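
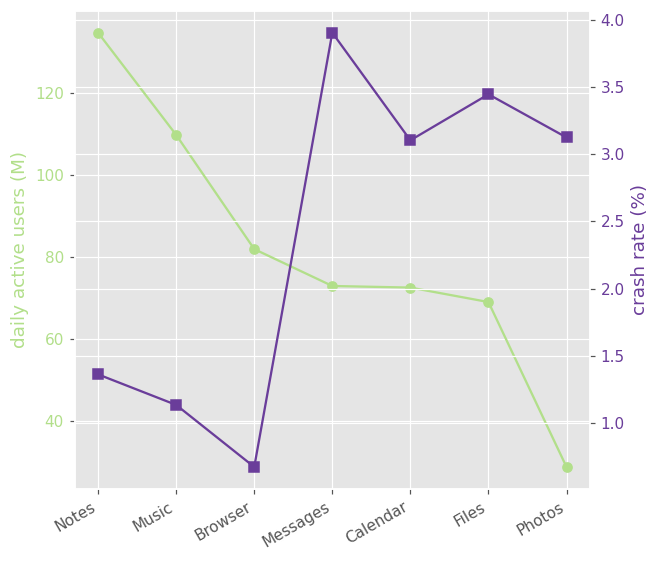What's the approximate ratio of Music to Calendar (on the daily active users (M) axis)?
≈ 1.57×

Music ≈ 110, Calendar ≈ 70; 110/70 ≈ 1.57.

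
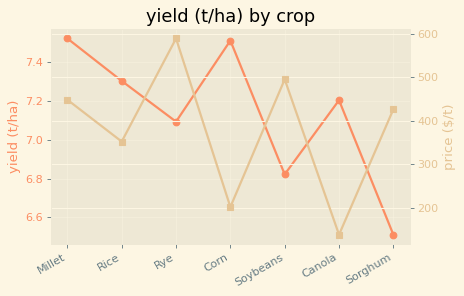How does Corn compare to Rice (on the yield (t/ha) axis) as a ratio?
Corn ≈ 7.5, Rice ≈ 7.3; 7.5/7.3 ≈ 1.03.

≈ 1.03×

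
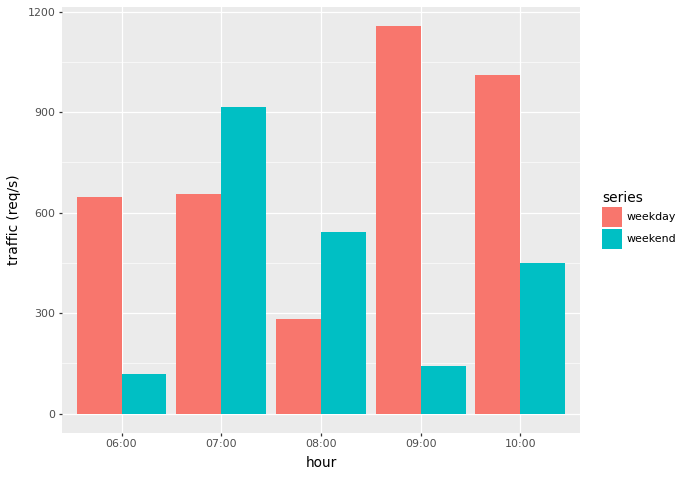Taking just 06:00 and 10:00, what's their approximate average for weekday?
(600 + 1000) / 2 ≈ 800.

≈ 800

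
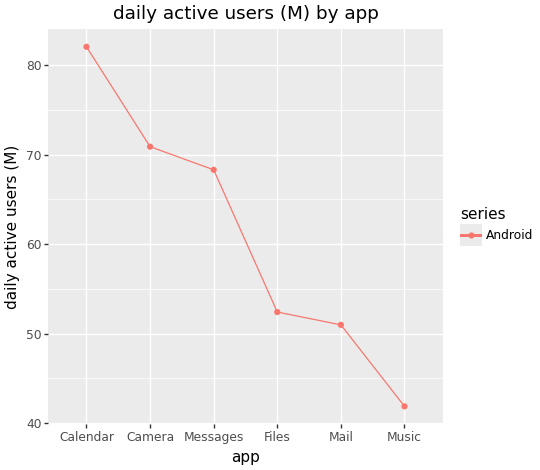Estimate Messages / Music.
≈ 1.75×

Messages ≈ 70, Music ≈ 40; 70/40 ≈ 1.75.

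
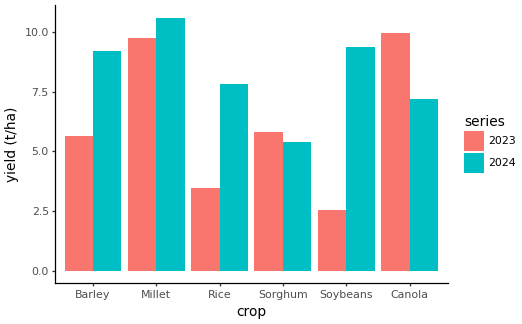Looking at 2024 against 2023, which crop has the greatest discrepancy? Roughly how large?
Soybeans, ≈ 6 t/ha

Soybeans: 2024 ≈ 9, 2023 ≈ 3 → gap ≈ 6. Next-largest (Rice) is only ≈ 5.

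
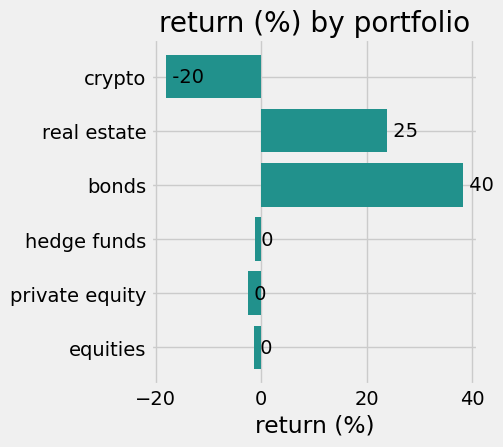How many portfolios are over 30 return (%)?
1

Above 30: bonds.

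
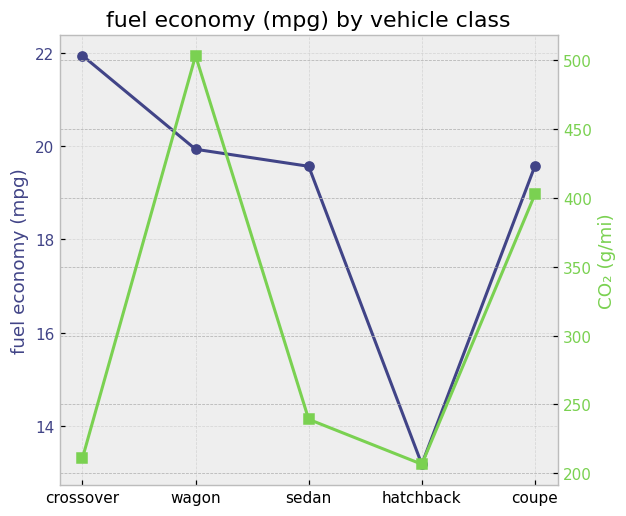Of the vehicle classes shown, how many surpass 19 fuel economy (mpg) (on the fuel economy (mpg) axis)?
Above 19: crossover, wagon, sedan, coupe.

4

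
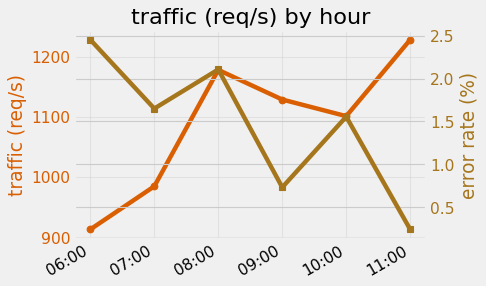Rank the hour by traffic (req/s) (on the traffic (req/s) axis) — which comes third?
09:00

Top 4 (on the traffic (req/s) axis): 11:00 ≈ 1250, 08:00 ≈ 1200, 09:00 ≈ 1150, 10:00 ≈ 1100.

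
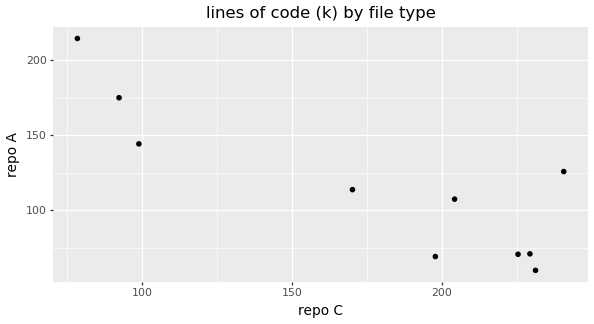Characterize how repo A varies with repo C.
negative, strong

Points are negatively correlated; strong (|r| ≈ 0.9).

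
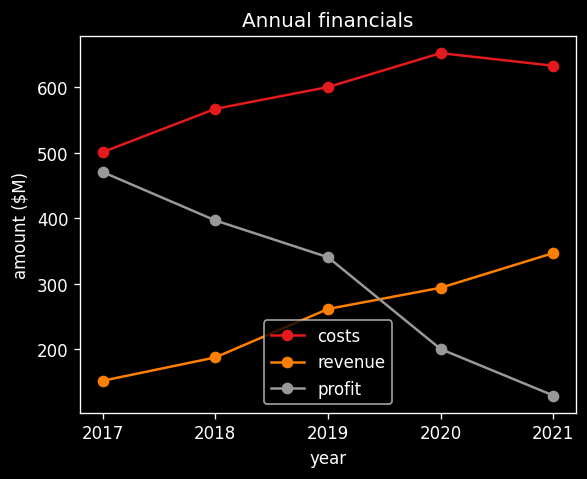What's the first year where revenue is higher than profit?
2019: revenue ≈ 250 vs profit ≈ 350 (not yet); 2020: revenue ≈ 300 vs profit ≈ 200 (first crossover).

2020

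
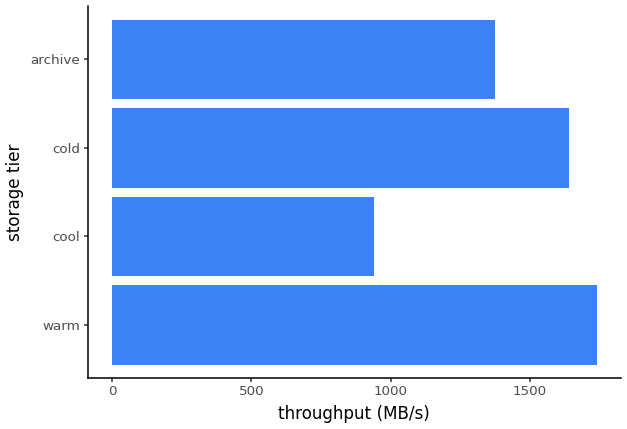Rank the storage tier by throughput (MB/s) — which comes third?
Top 4: warm ≈ 1800, cold ≈ 1600, archive ≈ 1400, cool ≈ 1000.

archive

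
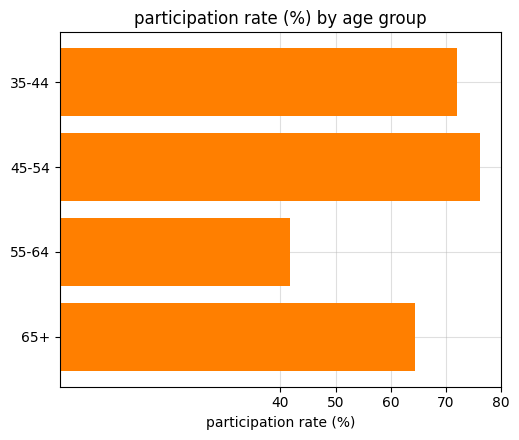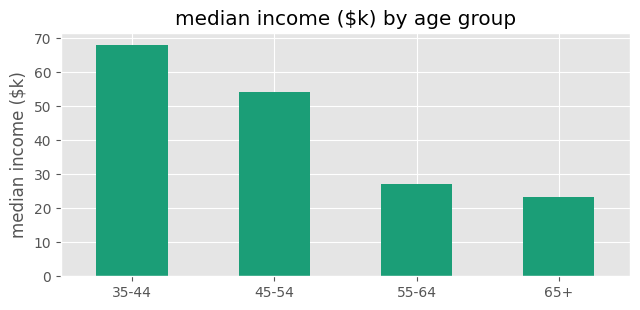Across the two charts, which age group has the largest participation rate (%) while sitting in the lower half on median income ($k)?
65+

Chart 2 median median income ($k) ≈ 40; below-median age groups: 55-64, 65+. Among those, 65+ has the highest participation rate (%) (≈ 60).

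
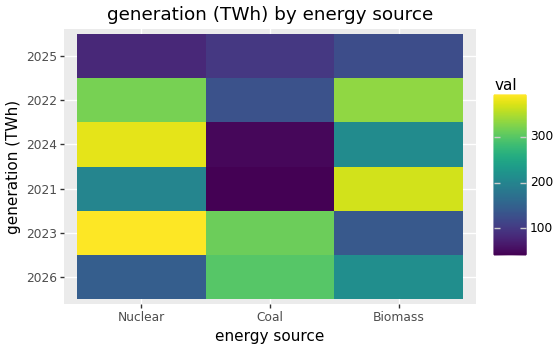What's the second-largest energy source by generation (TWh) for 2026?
Top 3 for 2026: Coal ≈ 300, Biomass ≈ 200, Nuclear ≈ 150.

Biomass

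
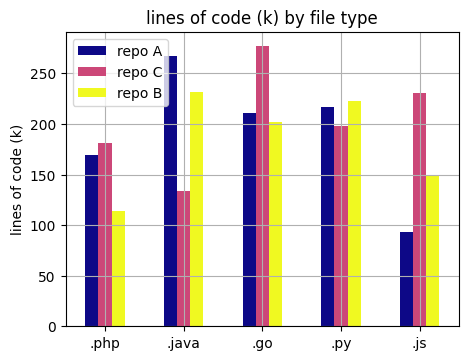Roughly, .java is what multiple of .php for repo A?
≈ 1.57×

.java ≈ 275, .php ≈ 175; 275/175 ≈ 1.57.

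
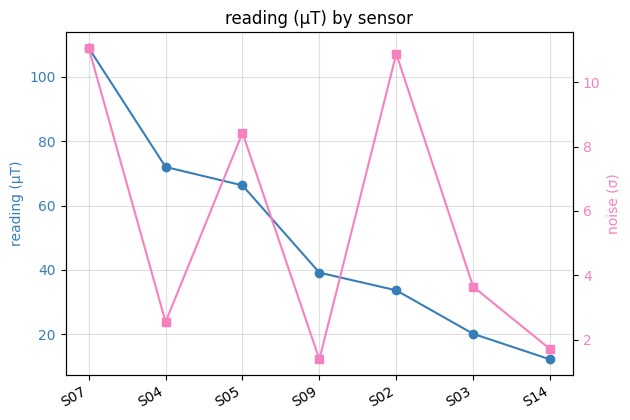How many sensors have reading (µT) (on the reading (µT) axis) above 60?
3

Above 60: S07, S04, S05.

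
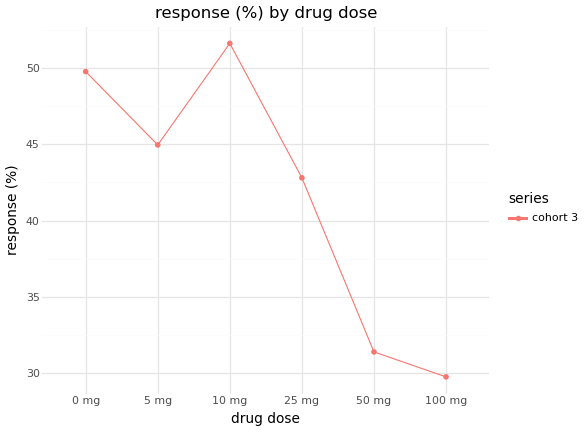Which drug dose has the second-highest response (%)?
0 mg

Top 3: 10 mg ≈ 52, 0 mg ≈ 50, 5 mg ≈ 44.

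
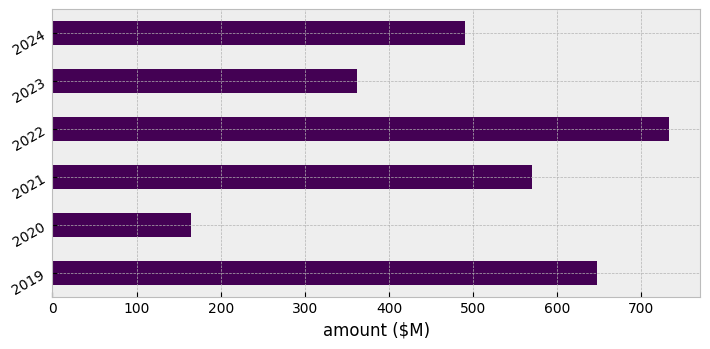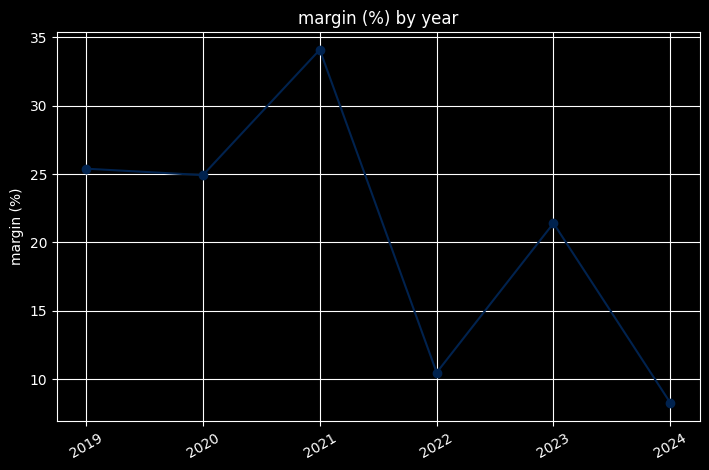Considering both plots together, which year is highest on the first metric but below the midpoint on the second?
Chart 2 median margin (%) ≈ 25; below-median years: 2022, 2023, 2024. Among those, 2022 has the highest amount ($M) (≈ 700).

2022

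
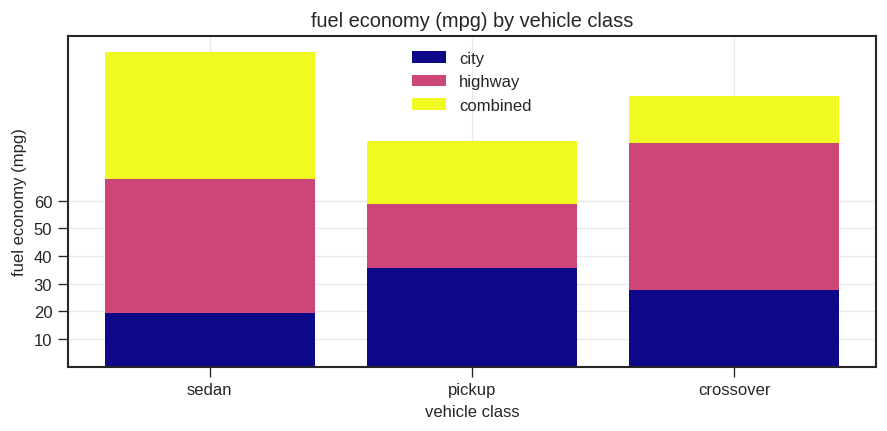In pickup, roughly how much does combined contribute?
combined top ≈ 80, bottom ≈ 60; segment ≈ 20.

≈ 20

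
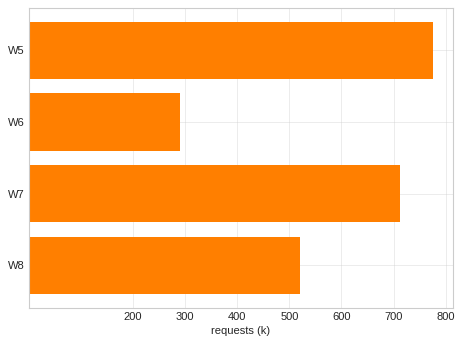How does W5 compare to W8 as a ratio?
≈ 1.6×

W5 ≈ 800, W8 ≈ 500; 800/500 ≈ 1.6.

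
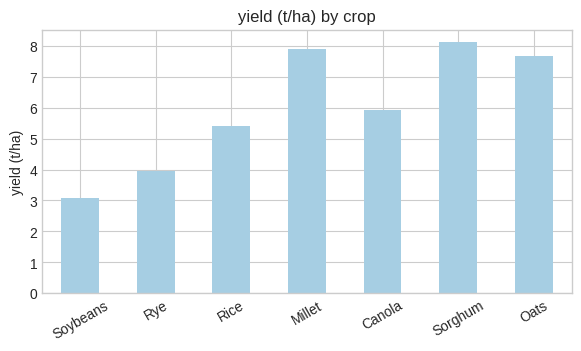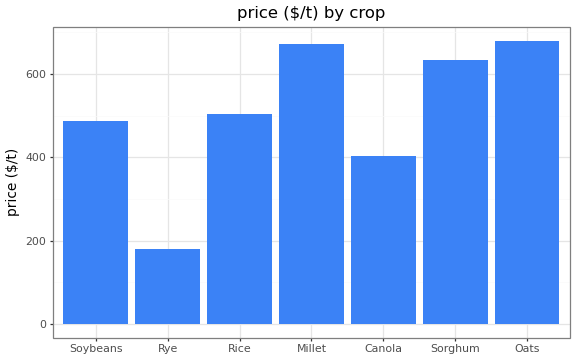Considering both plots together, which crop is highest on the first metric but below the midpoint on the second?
Canola

Chart 2 median price ($/t) ≈ 500; below-median crops: Soybeans, Rye, Canola. Among those, Canola has the highest yield (t/ha) (≈ 6).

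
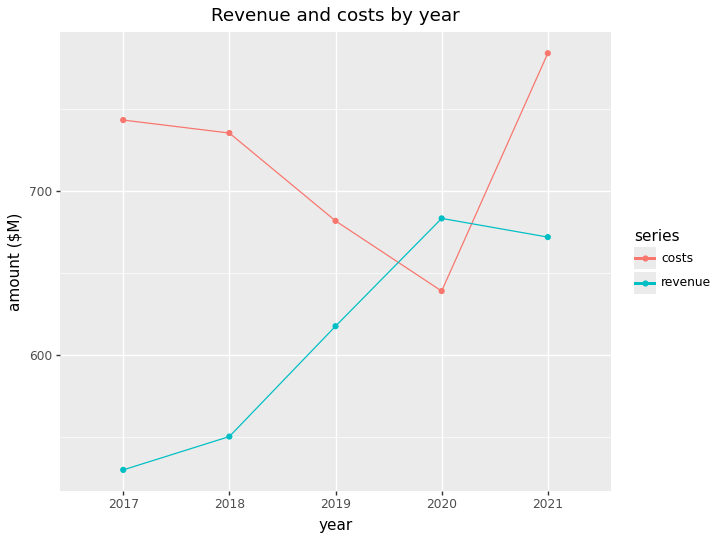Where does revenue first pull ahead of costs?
2019: revenue ≈ 625 vs costs ≈ 675 (not yet); 2020: revenue ≈ 675 vs costs ≈ 650 (first crossover).

2020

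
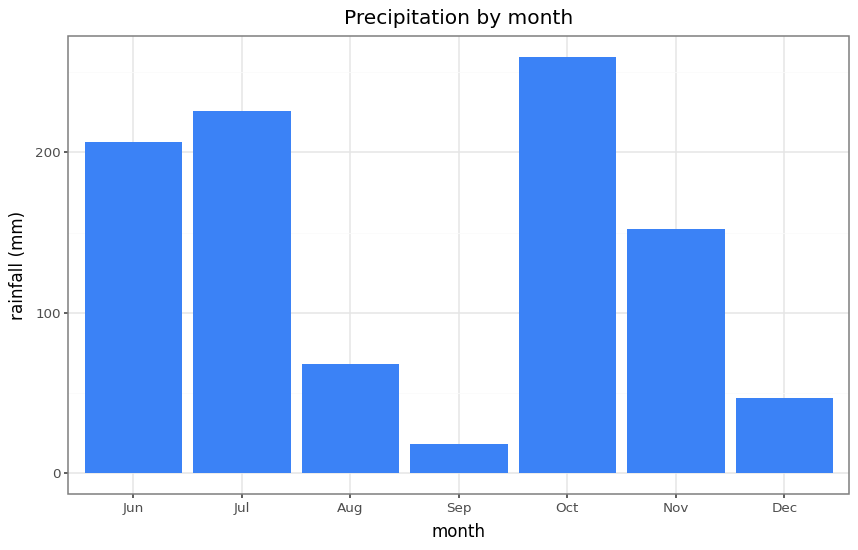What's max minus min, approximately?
≈ 225

Max Oct ≈ 250, min Sep ≈ 25; range ≈ 225.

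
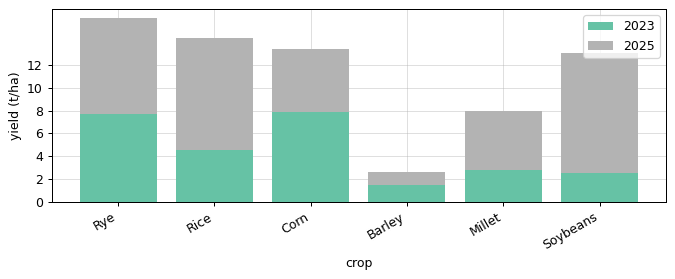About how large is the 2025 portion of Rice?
2025 top ≈ 14, bottom ≈ 4; segment ≈ 10.

≈ 10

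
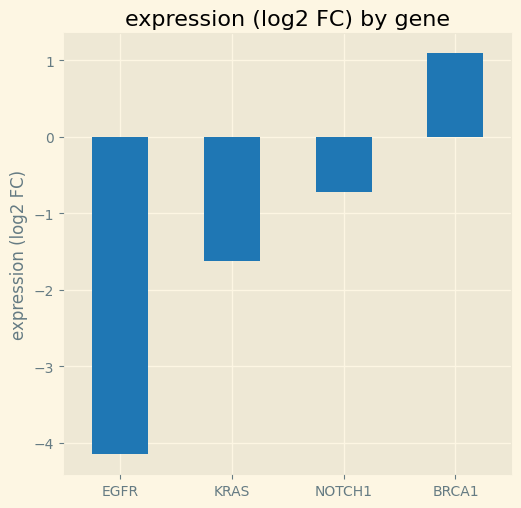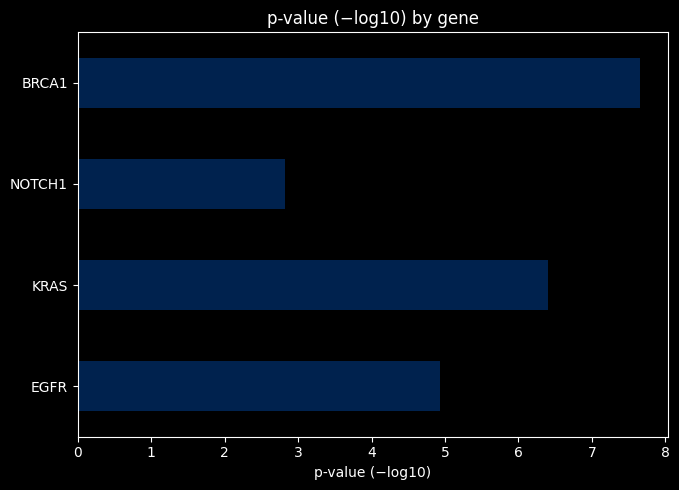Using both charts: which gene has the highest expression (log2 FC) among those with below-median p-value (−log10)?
NOTCH1

Chart 2 median p-value (−log10) ≈ 6; below-median genes: EGFR, NOTCH1. Among those, NOTCH1 has the highest expression (log2 FC) (≈ -0.7).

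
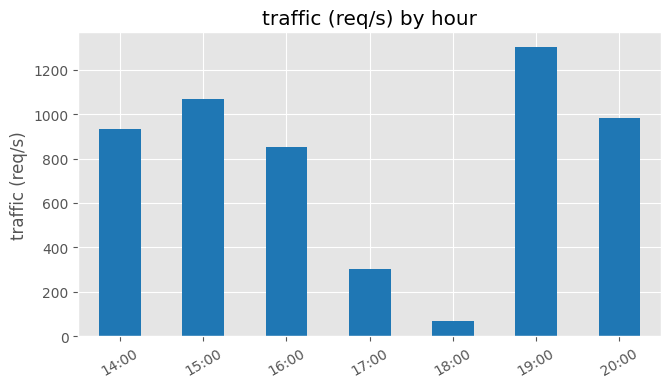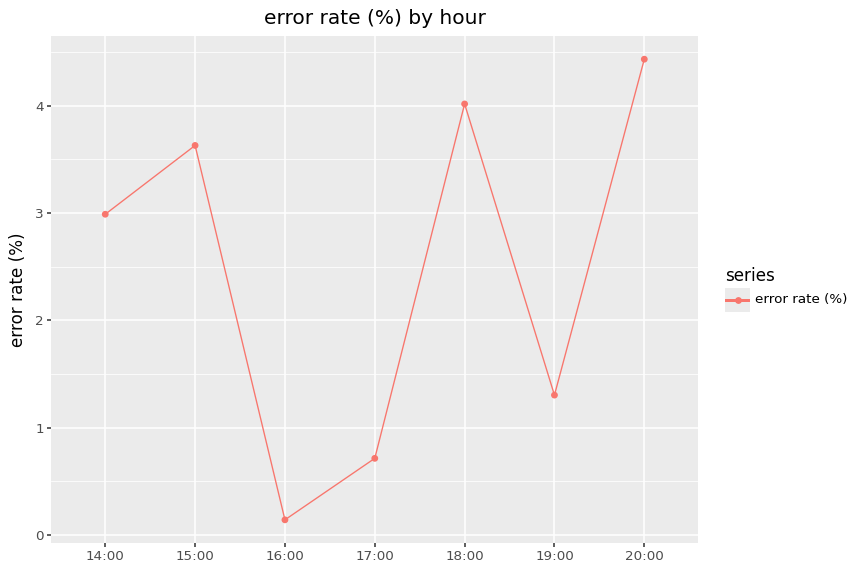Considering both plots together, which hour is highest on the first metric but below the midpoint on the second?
Chart 2 median error rate (%) ≈ 3; below-median hours: 16:00, 17:00, 19:00. Among those, 19:00 has the highest traffic (req/s) (≈ 1400).

19:00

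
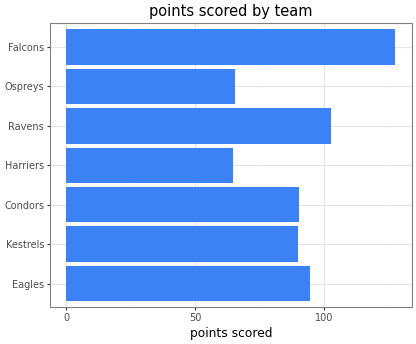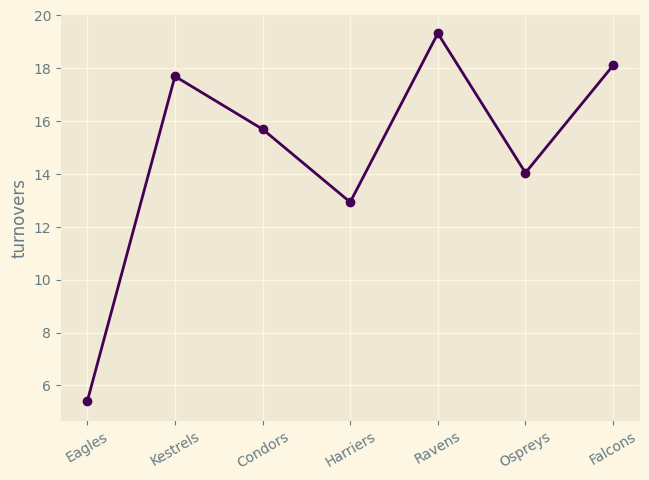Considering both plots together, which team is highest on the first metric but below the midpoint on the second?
Chart 2 median turnovers ≈ 16; below-median teams: Eagles, Harriers, Ospreys. Among those, Eagles has the highest points scored (≈ 100).

Eagles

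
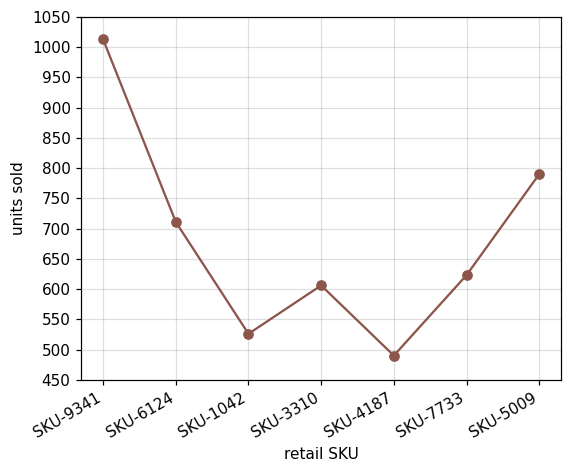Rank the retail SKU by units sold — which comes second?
Top 3: SKU-9341 ≈ 1000, SKU-5009 ≈ 800, SKU-6124 ≈ 700.

SKU-5009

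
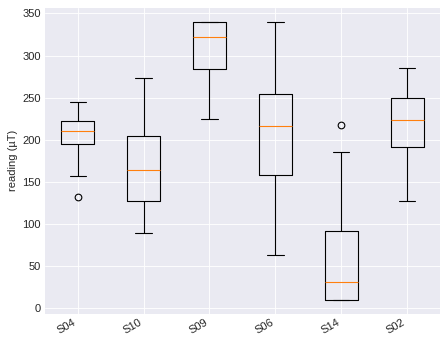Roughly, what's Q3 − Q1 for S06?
Q3 ≈ 250, Q1 ≈ 150; IQR ≈ 100.

≈ 100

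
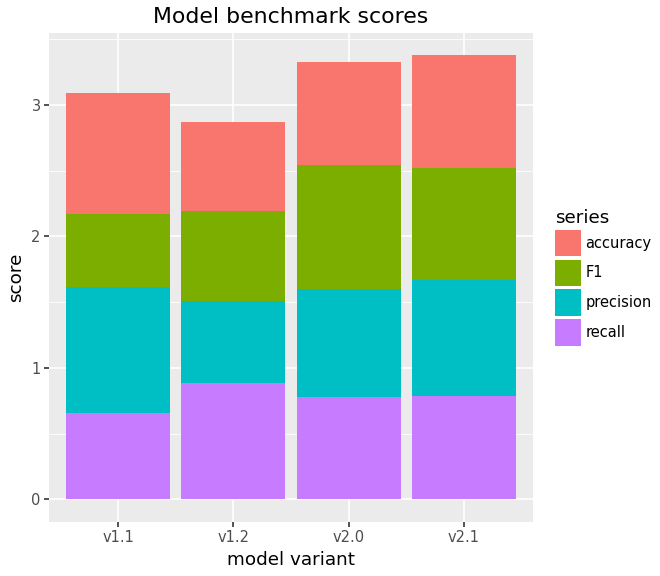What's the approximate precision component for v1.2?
precision top ≈ 1.5, bottom ≈ 1.0; segment ≈ 0.5.

≈ 0.5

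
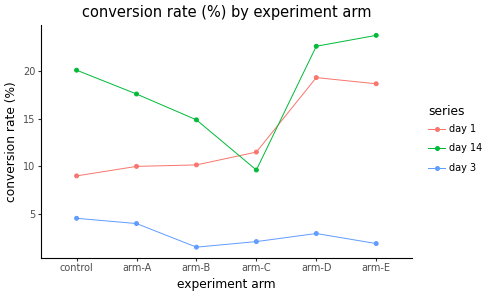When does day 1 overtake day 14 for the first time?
arm-C

arm-B: day 1 ≈ 10 vs day 14 ≈ 14 (not yet); arm-C: day 1 ≈ 12 vs day 14 ≈ 10 (first crossover).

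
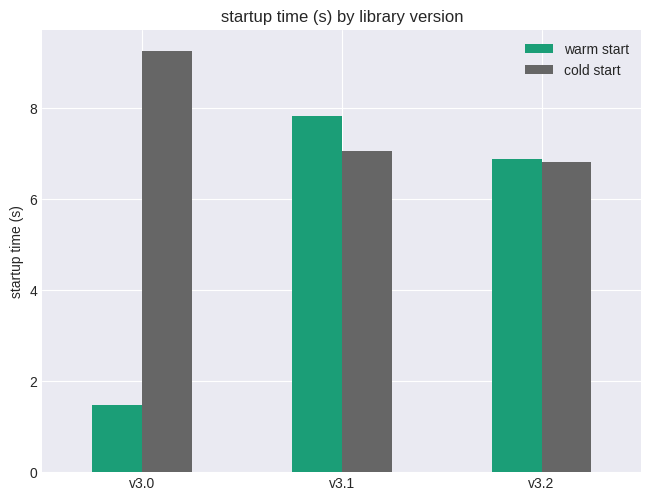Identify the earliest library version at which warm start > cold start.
v3.0: warm start ≈ 1 vs cold start ≈ 9 (not yet); v3.1: warm start ≈ 8 vs cold start ≈ 7 (first crossover).

v3.1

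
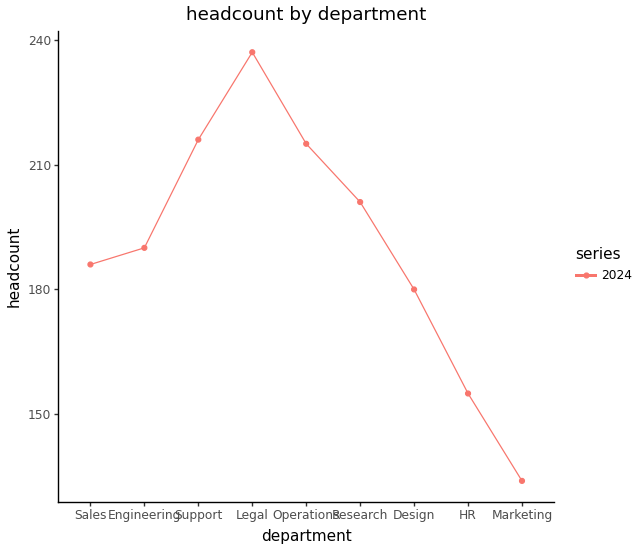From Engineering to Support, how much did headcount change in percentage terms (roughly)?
Engineering ≈ 190, Support ≈ 220; (220 − 190) / 190 ≈ +15.8%.

≈ +15.8%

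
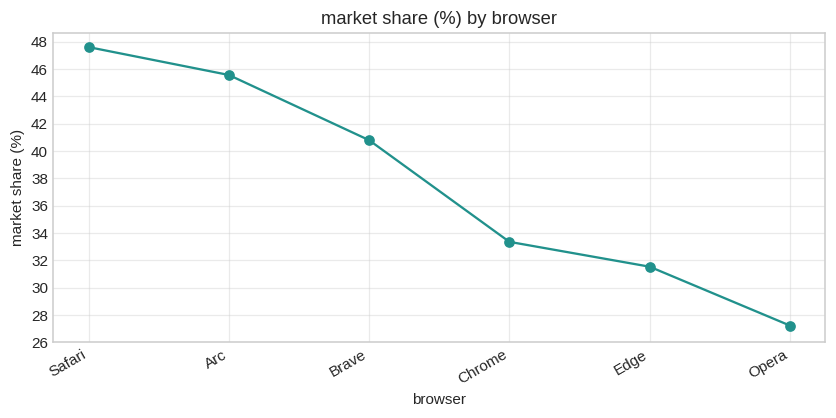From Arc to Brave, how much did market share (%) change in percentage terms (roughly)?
Arc ≈ 46, Brave ≈ 40; (40 − 46) / 46 ≈ -13%.

≈ -13%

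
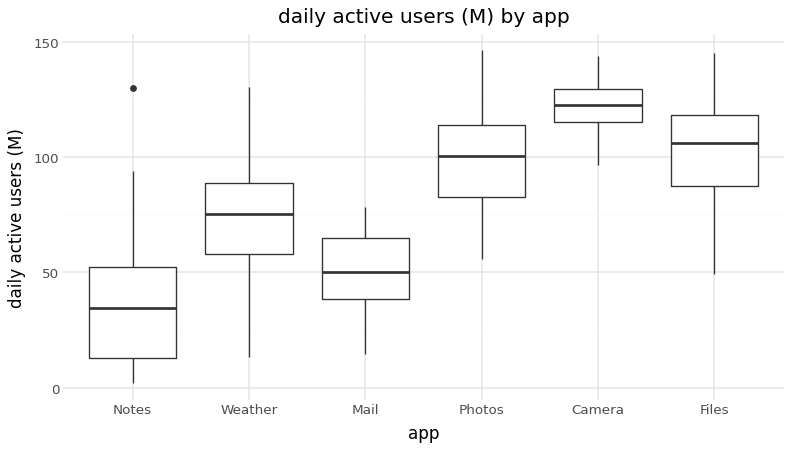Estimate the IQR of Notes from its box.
Q3 ≈ 50, Q1 ≈ 10; IQR ≈ 40.

≈ 40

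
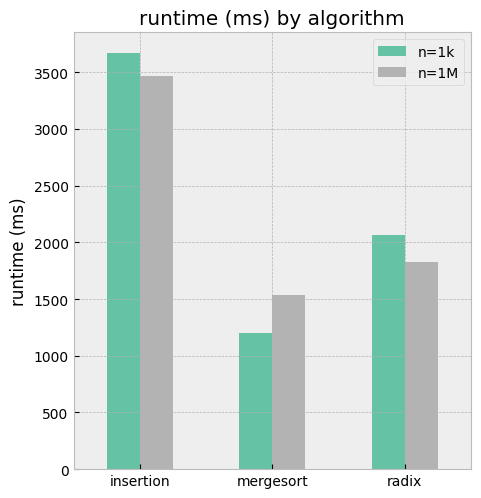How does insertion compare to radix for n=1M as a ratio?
insertion ≈ 3500, radix ≈ 2000; 3500/2000 ≈ 1.75.

≈ 1.75×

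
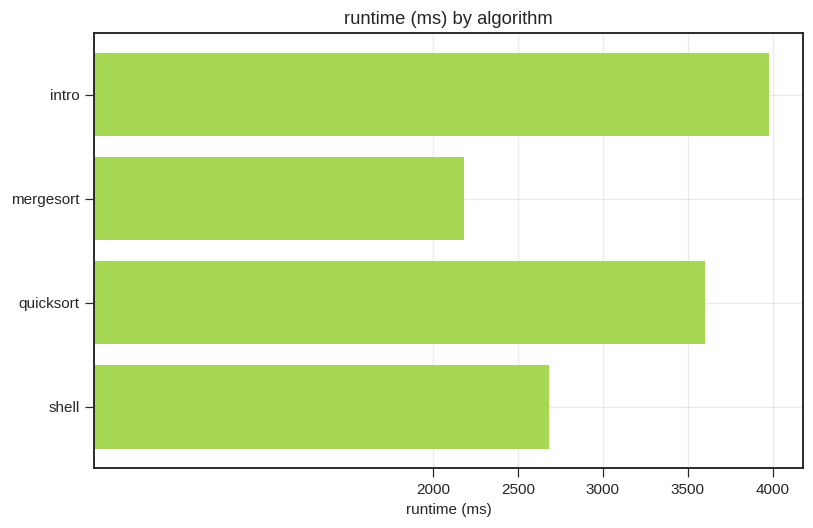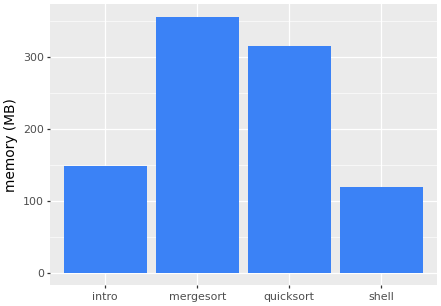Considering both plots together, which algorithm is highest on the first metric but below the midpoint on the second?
Chart 2 median memory (MB) ≈ 250; below-median algorithms: intro, shell. Among those, intro has the highest runtime (ms) (≈ 4000).

intro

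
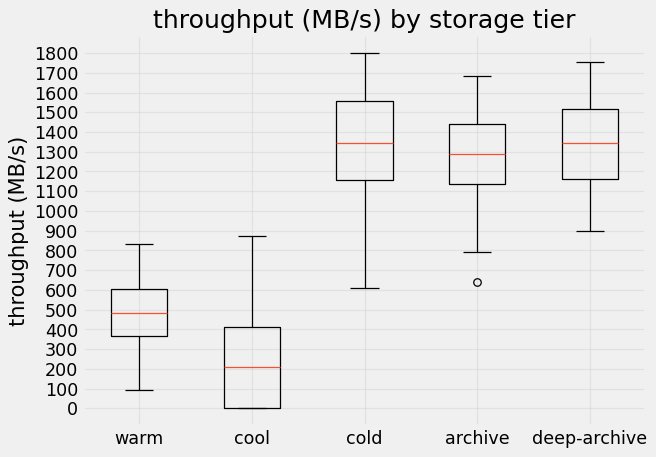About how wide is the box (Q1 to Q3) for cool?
≈ 400

Q3 ≈ 400, Q1 ≈ 0; IQR ≈ 400.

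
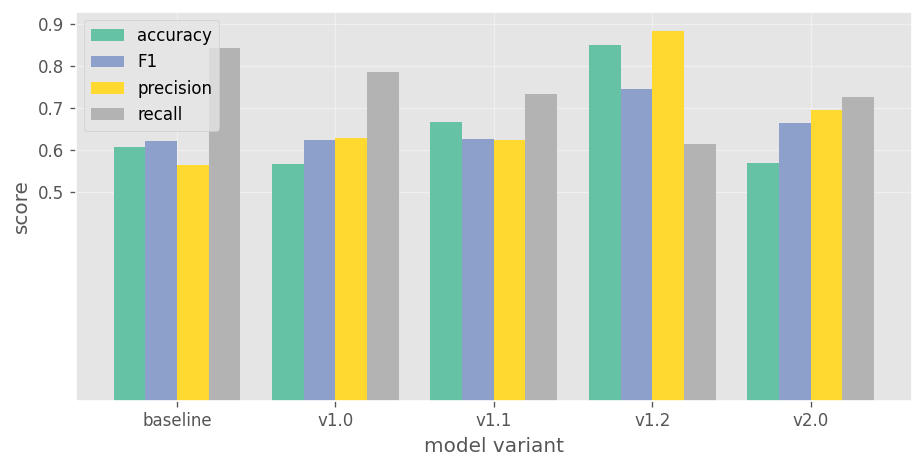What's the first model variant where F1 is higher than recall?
v1.1: F1 ≈ 0.6 vs recall ≈ 0.7 (not yet); v1.2: F1 ≈ 0.7 vs recall ≈ 0.6 (first crossover).

v1.2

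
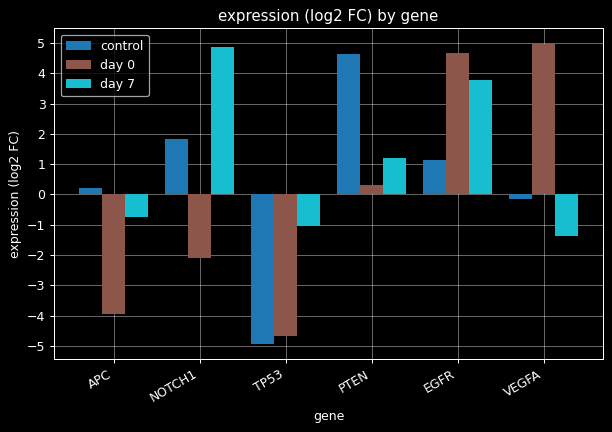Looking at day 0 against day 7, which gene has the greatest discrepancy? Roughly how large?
NOTCH1: day 0 ≈ -2, day 7 ≈ 5 → gap ≈ 7. Next-largest (VEGFA) is only ≈ 6.

NOTCH1, ≈ 7 log2 FC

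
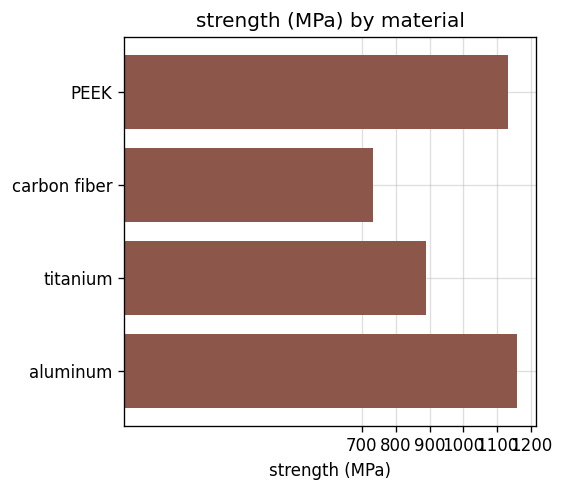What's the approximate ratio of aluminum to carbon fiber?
≈ 1.71×

aluminum ≈ 1200, carbon fiber ≈ 700; 1200/700 ≈ 1.71.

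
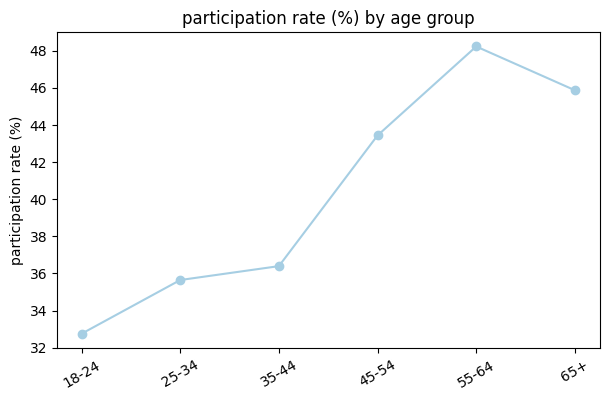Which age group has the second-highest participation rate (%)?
Top 3: 55-64 ≈ 48, 65+ ≈ 46, 45-54 ≈ 44.

65+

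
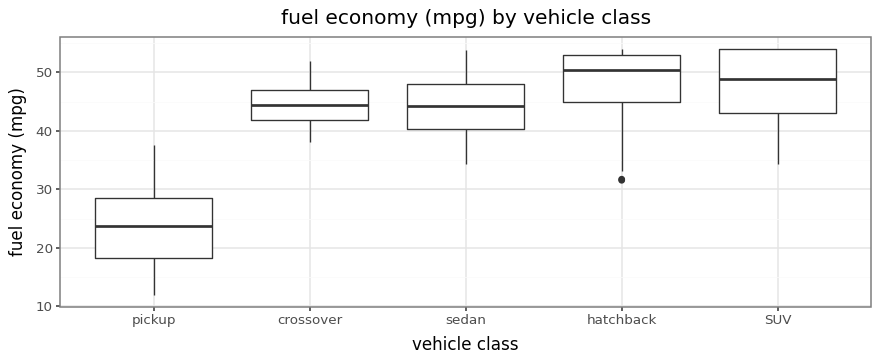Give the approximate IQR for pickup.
≈ 10

Q3 ≈ 30, Q1 ≈ 20; IQR ≈ 10.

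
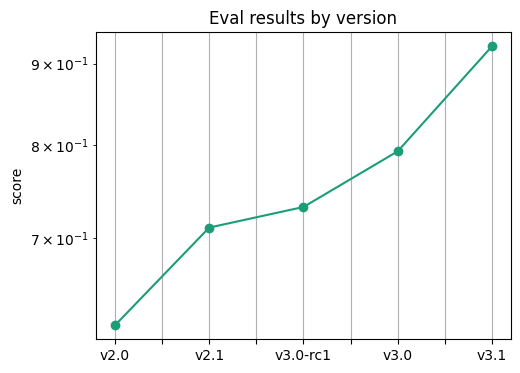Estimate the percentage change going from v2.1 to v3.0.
v2.1 ≈ 0.70, v3.0 ≈ 0.80; (0.80 − 0.70) / 0.70 ≈ +14.3%.

≈ +14.3%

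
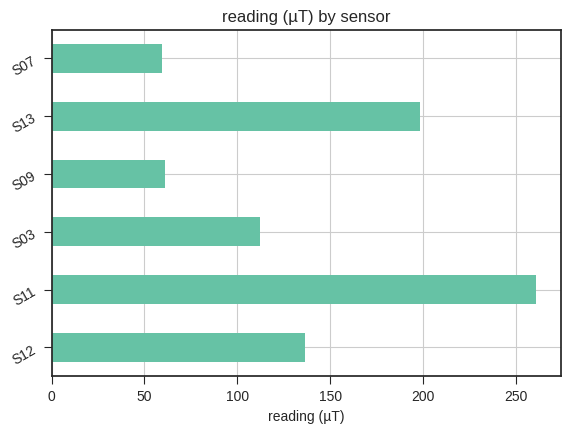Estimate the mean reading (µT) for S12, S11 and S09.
(125 + 250 + 50) / 3 ≈ 142.

≈ 142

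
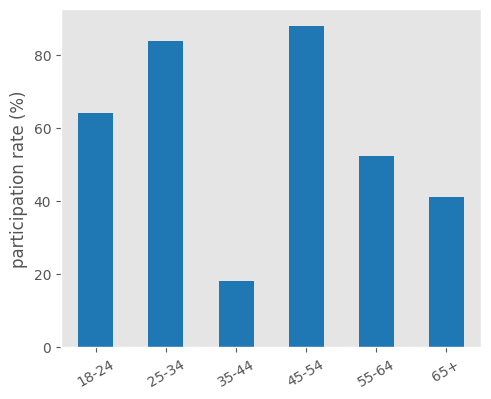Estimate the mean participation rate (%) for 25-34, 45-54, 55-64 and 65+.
≈ 65

(80 + 90 + 50 + 40) / 4 ≈ 65.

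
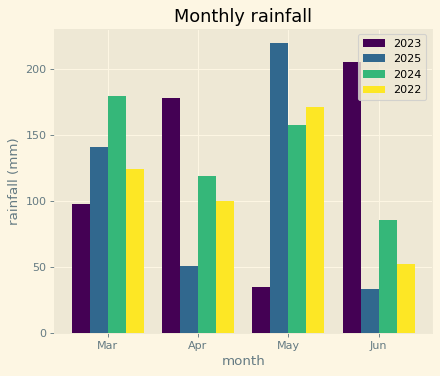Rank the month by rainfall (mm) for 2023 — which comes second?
Apr

Top 3 for 2023: Jun ≈ 200, Apr ≈ 180, Mar ≈ 100.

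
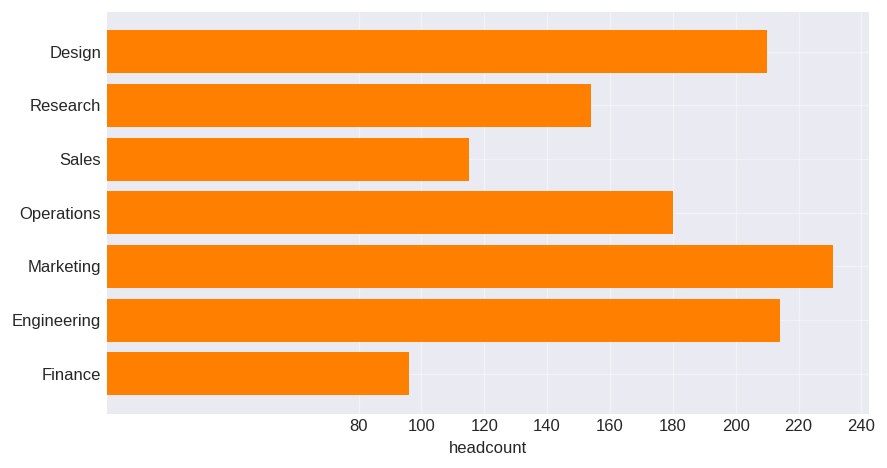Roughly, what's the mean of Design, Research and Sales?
(200 + 160 + 120) / 3 ≈ 160.

≈ 160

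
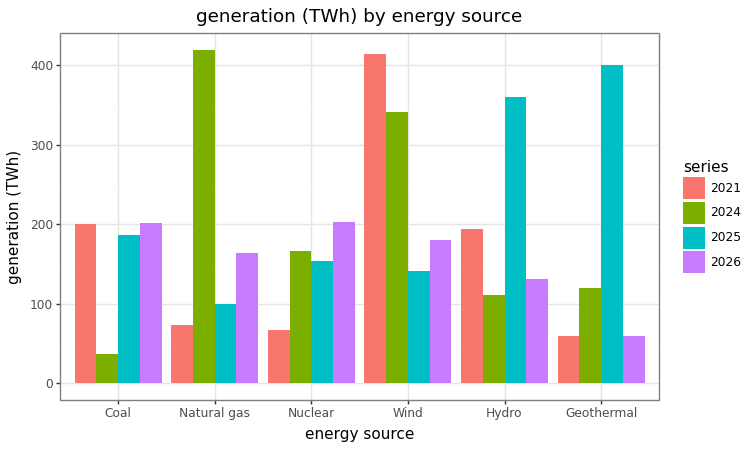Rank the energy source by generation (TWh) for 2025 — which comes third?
Coal

Top 4 for 2025: Geothermal ≈ 400, Hydro ≈ 350, Coal ≈ 200, Nuclear ≈ 150.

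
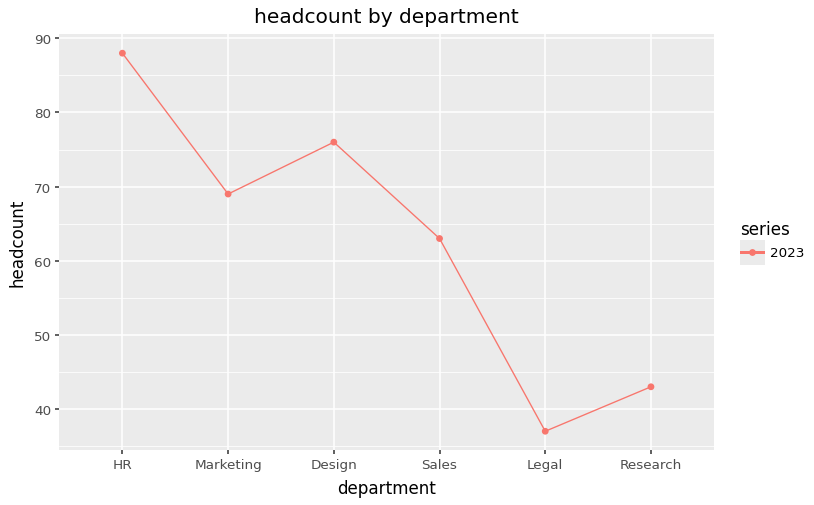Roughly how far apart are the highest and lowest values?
≈ 55

Max HR ≈ 90, min Legal ≈ 35; range ≈ 55.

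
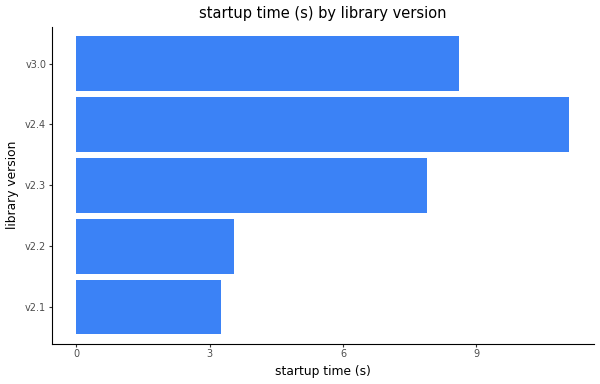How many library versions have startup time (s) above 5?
3

Above 5: v2.3, v2.4, v3.0.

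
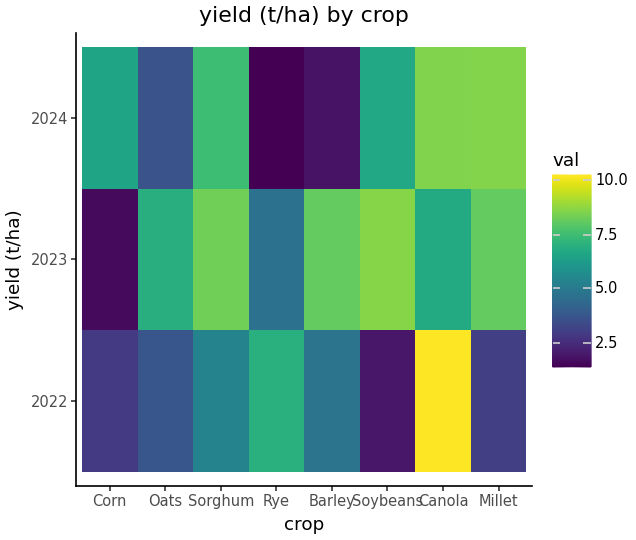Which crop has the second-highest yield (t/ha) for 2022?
Rye

Top 3 for 2022: Canola ≈ 10, Rye ≈ 7, Sorghum ≈ 5.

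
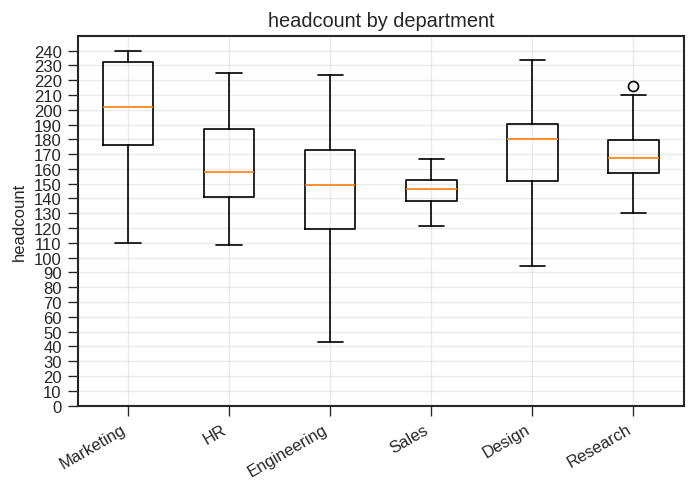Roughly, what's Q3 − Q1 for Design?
≈ 40

Q3 ≈ 190, Q1 ≈ 150; IQR ≈ 40.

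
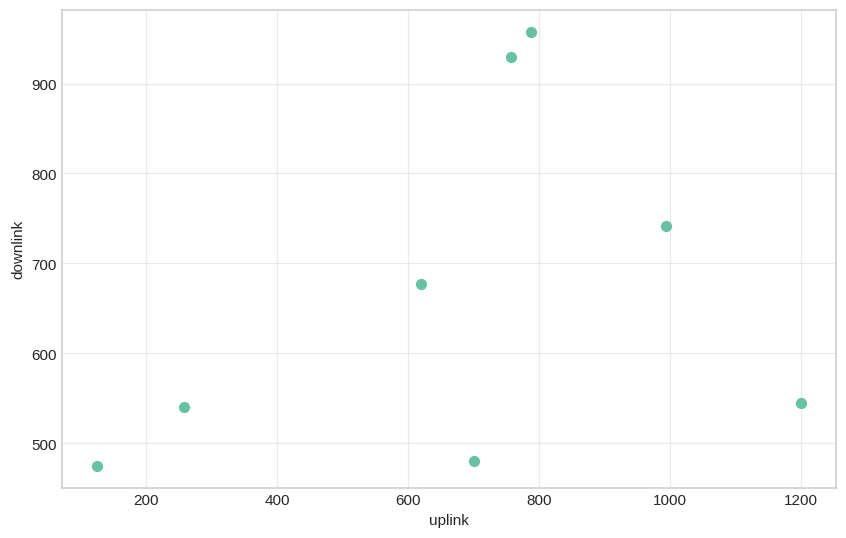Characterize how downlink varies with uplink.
Points are positively correlated; weak (|r| ≈ 0.3).

positive, weak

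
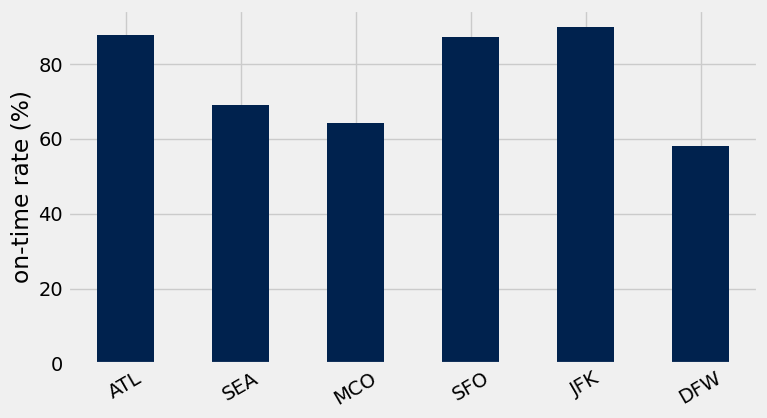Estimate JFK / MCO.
≈ 1.5×

JFK ≈ 90, MCO ≈ 60; 90/60 ≈ 1.5.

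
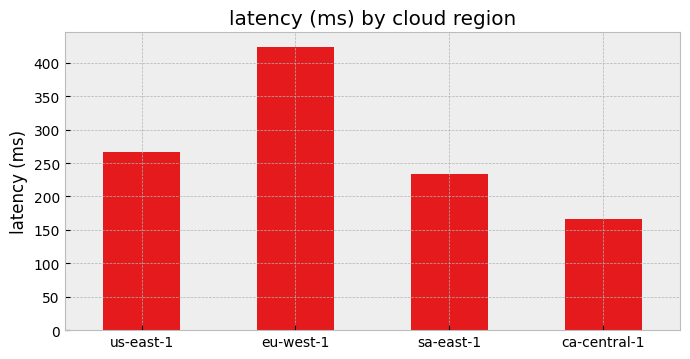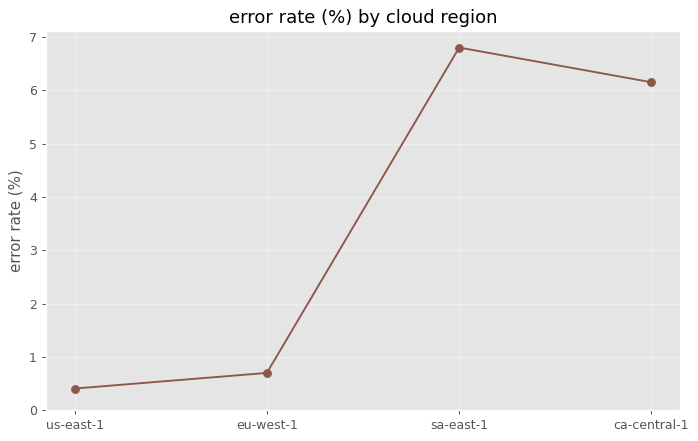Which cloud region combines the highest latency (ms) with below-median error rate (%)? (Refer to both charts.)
eu-west-1

Chart 2 median error rate (%) ≈ 3; below-median cloud regions: us-east-1, eu-west-1. Among those, eu-west-1 has the highest latency (ms) (≈ 400).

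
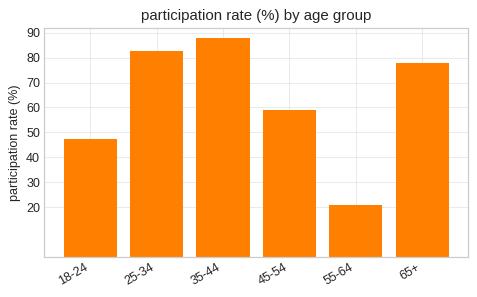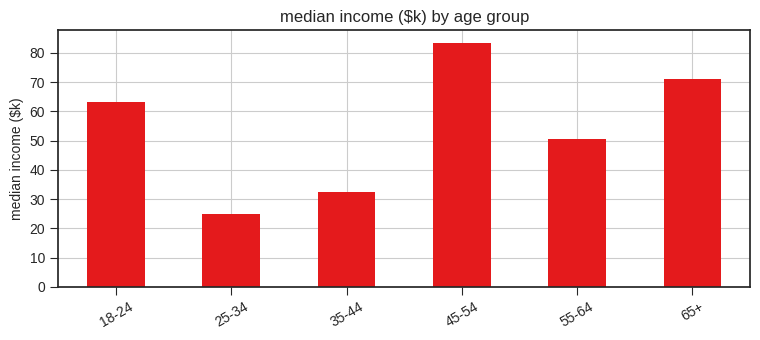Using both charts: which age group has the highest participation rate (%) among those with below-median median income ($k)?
35-44

Chart 2 median median income ($k) ≈ 60; below-median age groups: 25-34, 35-44, 55-64. Among those, 35-44 has the highest participation rate (%) (≈ 90).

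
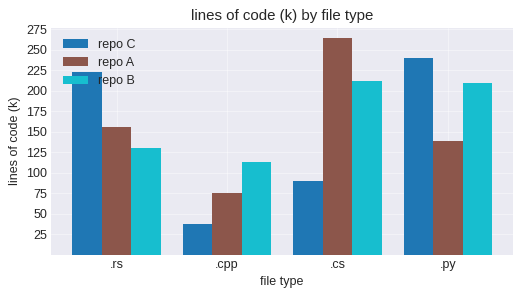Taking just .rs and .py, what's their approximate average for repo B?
(125 + 200) / 2 ≈ 162.

≈ 162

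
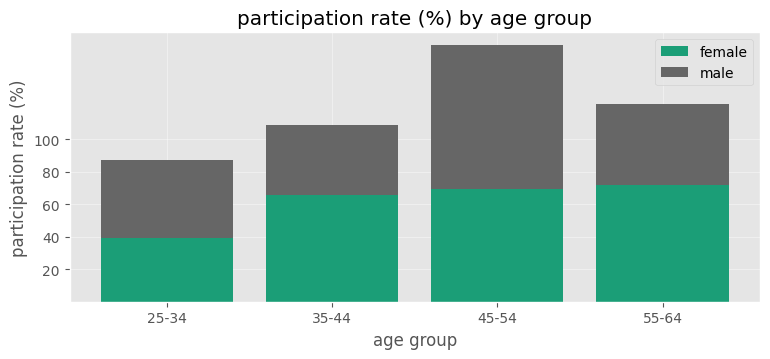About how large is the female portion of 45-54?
≈ 60

female top ≈ 60, bottom ≈ 0; segment ≈ 60.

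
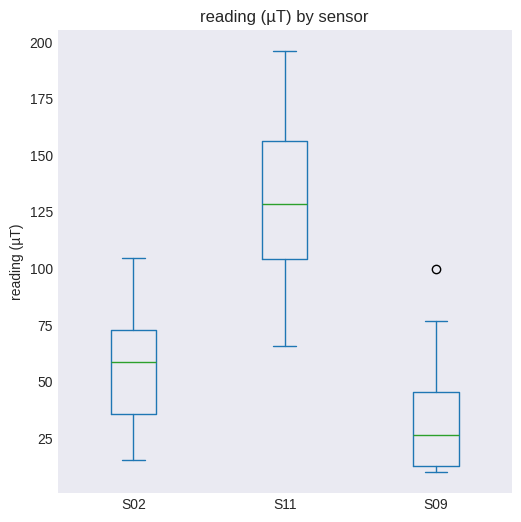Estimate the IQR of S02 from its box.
Q3 ≈ 70, Q1 ≈ 40; IQR ≈ 30.

≈ 30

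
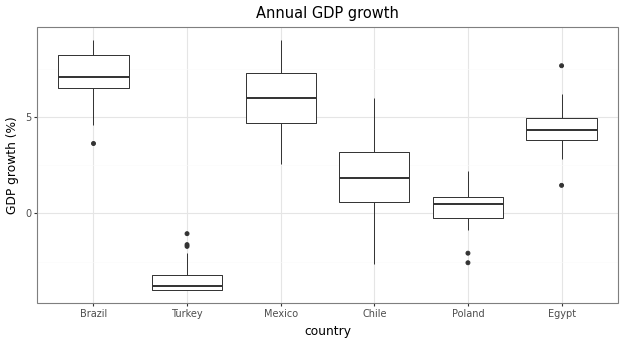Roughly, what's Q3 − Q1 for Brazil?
≈ 2

Q3 ≈ 8, Q1 ≈ 6; IQR ≈ 2.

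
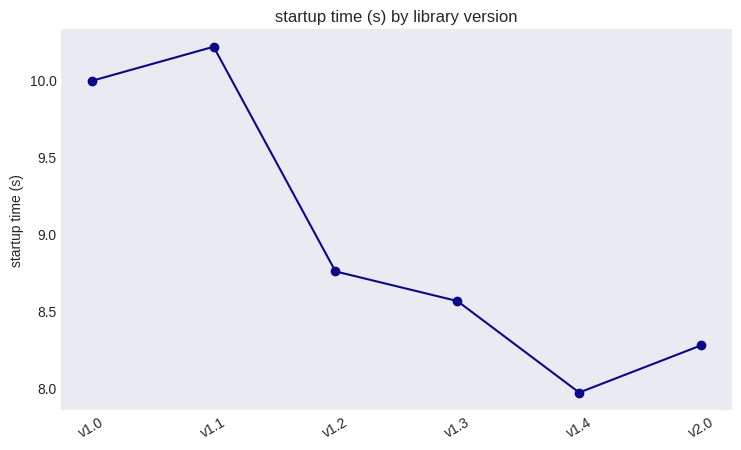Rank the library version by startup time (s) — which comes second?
v1.0

Top 3: v1.1 ≈ 10.2, v1.0 ≈ 10.0, v1.2 ≈ 8.8.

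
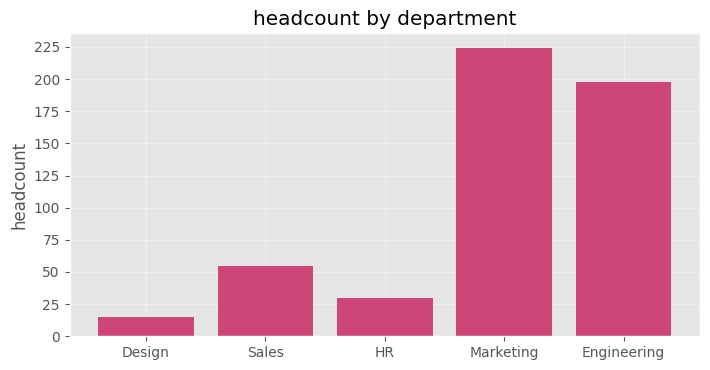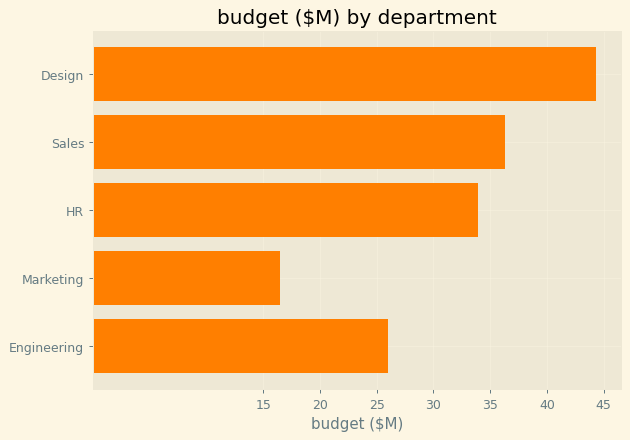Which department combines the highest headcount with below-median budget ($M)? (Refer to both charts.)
Marketing

Chart 2 median budget ($M) ≈ 35; below-median departments: Marketing, Engineering. Among those, Marketing has the highest headcount (≈ 225).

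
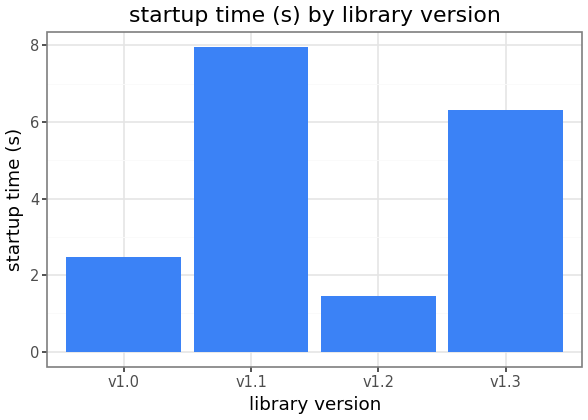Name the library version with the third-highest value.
v1.0

Top 4: v1.1 ≈ 8, v1.3 ≈ 6, v1.0 ≈ 2, v1.2 ≈ 1.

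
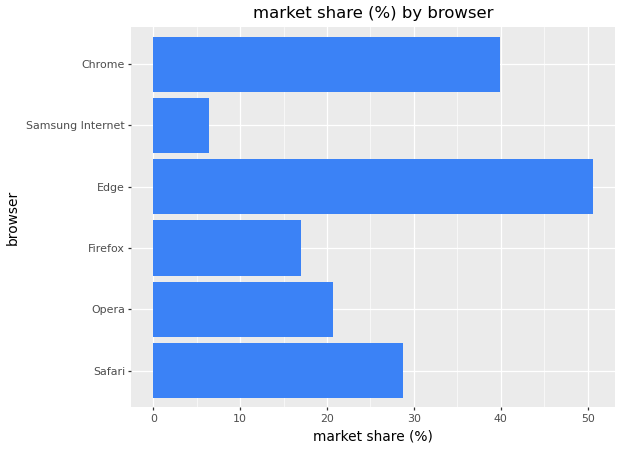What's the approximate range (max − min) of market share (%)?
≈ 45

Max Edge ≈ 50, min Samsung Internet ≈ 5; range ≈ 45.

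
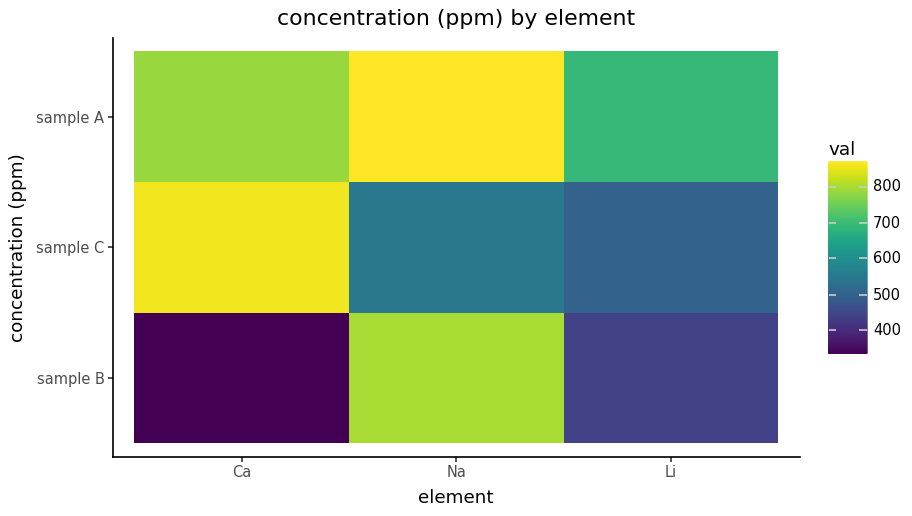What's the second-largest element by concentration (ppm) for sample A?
Top 3 for sample A: Na ≈ 850, Ca ≈ 800, Li ≈ 700.

Ca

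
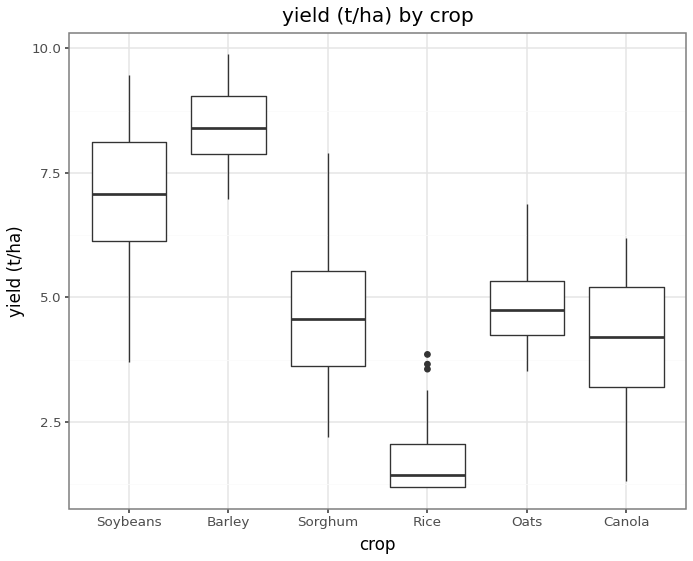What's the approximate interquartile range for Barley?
Q3 ≈ 9, Q1 ≈ 8; IQR ≈ 1.

≈ 1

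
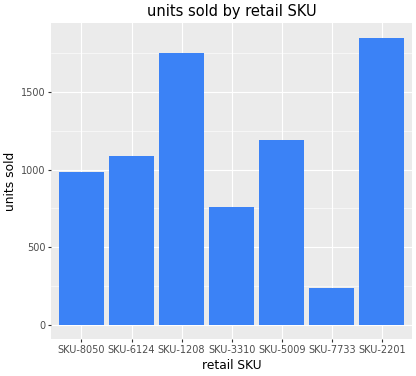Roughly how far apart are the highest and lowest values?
Max SKU-2201 ≈ 1800, min SKU-7733 ≈ 200; range ≈ 1600.

≈ 1600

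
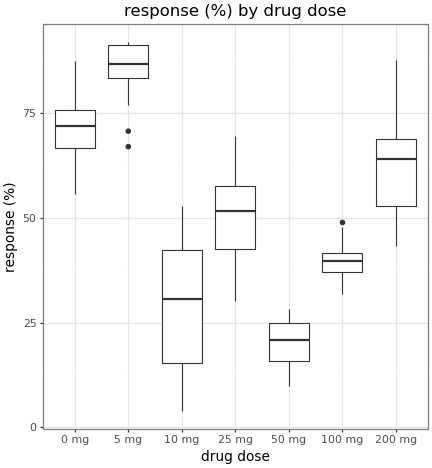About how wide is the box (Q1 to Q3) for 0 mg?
Q3 ≈ 80, Q1 ≈ 70; IQR ≈ 10.

≈ 10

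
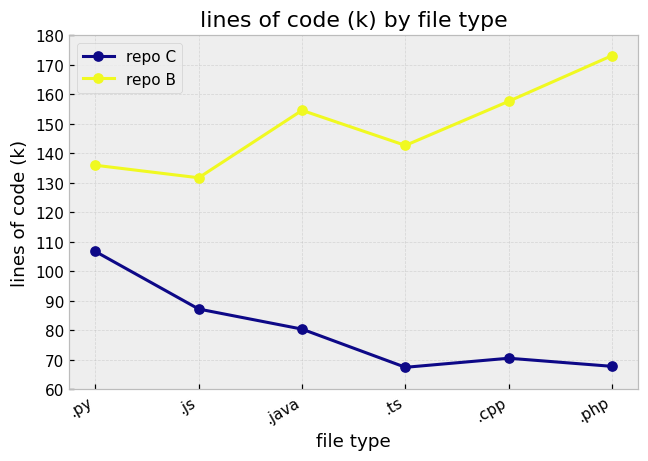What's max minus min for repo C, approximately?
≈ 40

Max .py ≈ 110, min .ts ≈ 70; range ≈ 40.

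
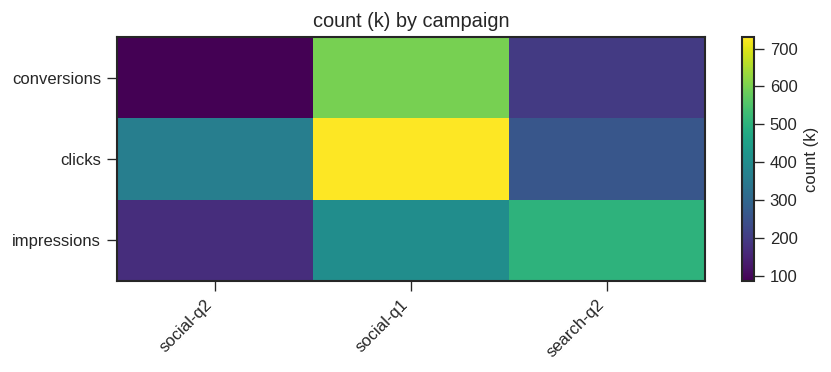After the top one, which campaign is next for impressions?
social-q1

Top 3 for impressions: search-q2 ≈ 500, social-q1 ≈ 400, social-q2 ≈ 200.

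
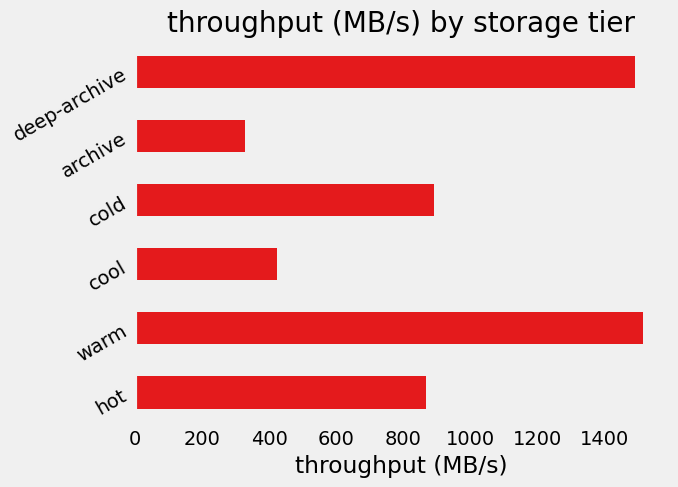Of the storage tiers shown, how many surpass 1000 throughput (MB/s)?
Above 1000: warm, deep-archive.

2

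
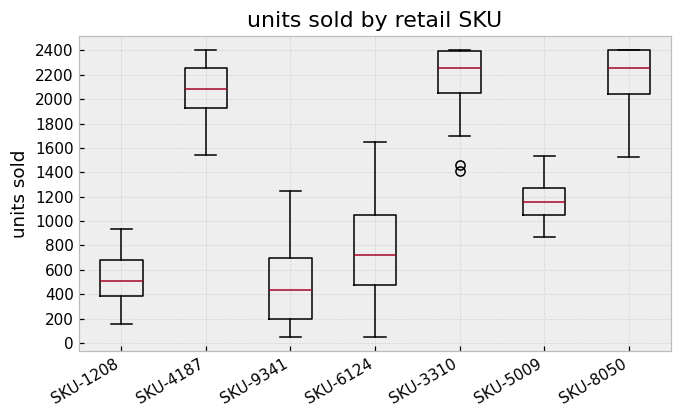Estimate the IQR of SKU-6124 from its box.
≈ 600

Q3 ≈ 1000, Q1 ≈ 400; IQR ≈ 600.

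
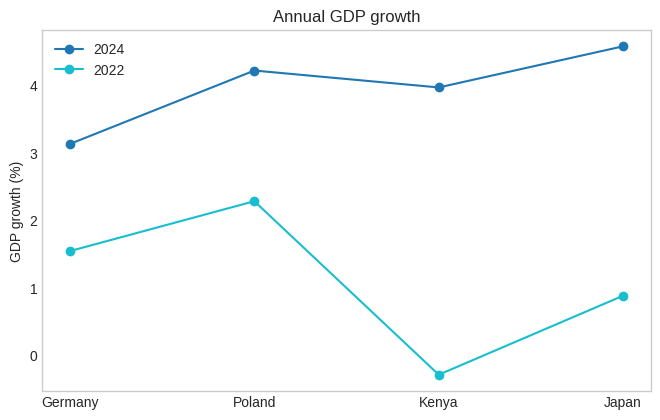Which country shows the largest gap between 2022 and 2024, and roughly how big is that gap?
Kenya: 2022 ≈ -0.5, 2024 ≈ 4.0 → gap ≈ 4.5. Next-largest (Japan) is only ≈ 3.5.

Kenya, ≈ 4.5 %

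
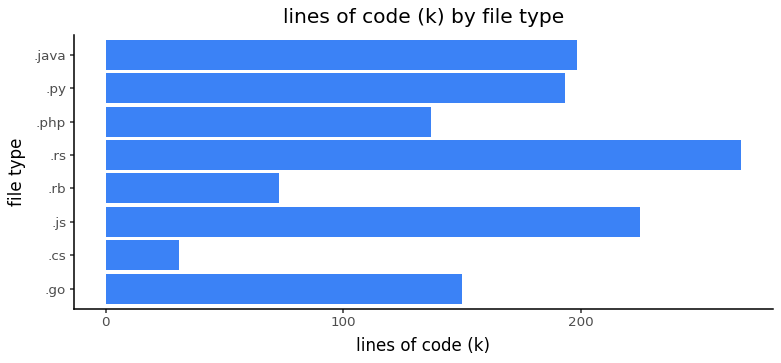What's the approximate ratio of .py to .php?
≈ 1.6×

.py ≈ 200, .php ≈ 125; 200/125 ≈ 1.6.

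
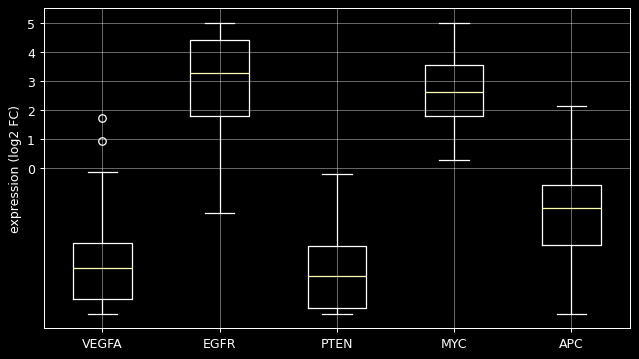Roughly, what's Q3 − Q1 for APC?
Q3 ≈ -1, Q1 ≈ -3; IQR ≈ 2.

≈ 2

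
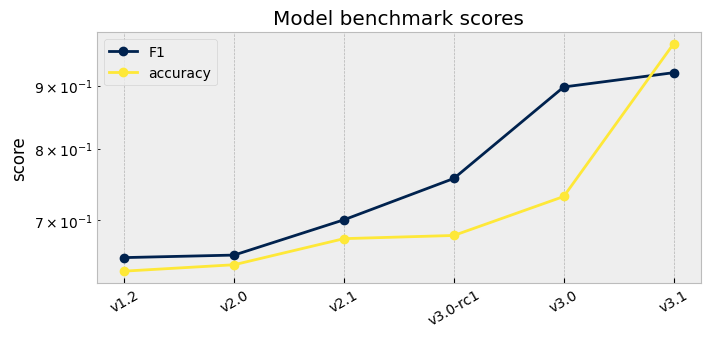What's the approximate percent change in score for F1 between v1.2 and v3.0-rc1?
≈ +15.4%

v1.2 ≈ 0.65, v3.0-rc1 ≈ 0.75; (0.75 − 0.65) / 0.65 ≈ +15.4%.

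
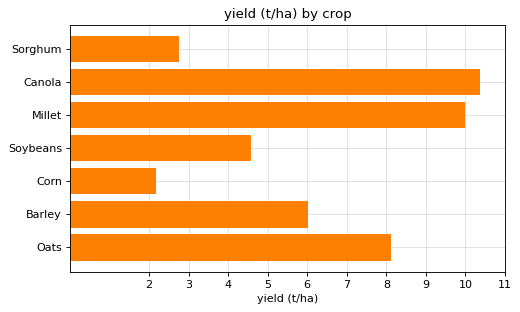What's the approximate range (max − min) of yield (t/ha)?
Max Canola ≈ 10, min Corn ≈ 2; range ≈ 8.

≈ 8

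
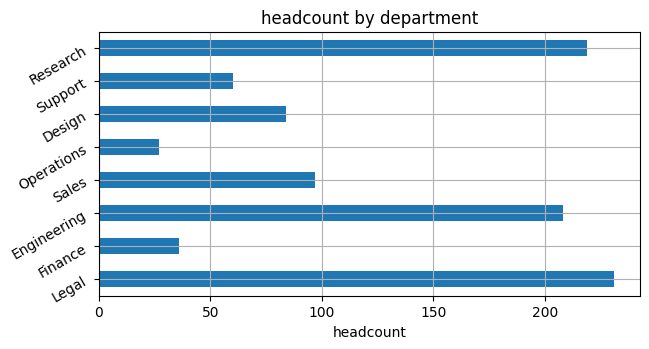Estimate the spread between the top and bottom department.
≈ 220

Max Legal ≈ 240, min Operations ≈ 20; range ≈ 220.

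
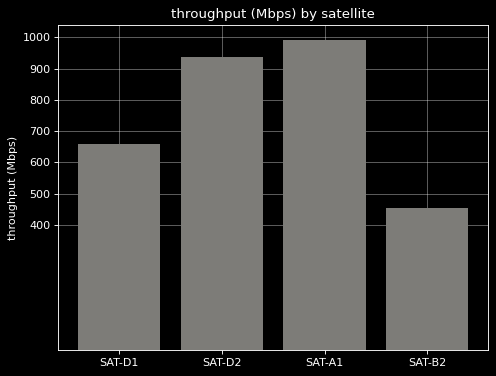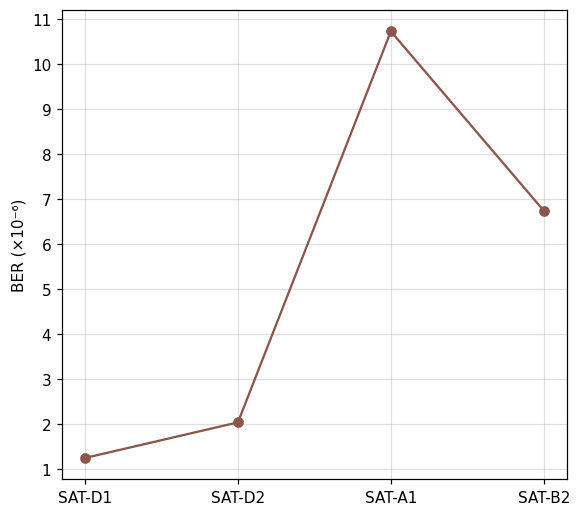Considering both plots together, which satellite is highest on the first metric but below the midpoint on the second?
SAT-D2

Chart 2 median BER (×10⁻⁶) ≈ 4; below-median satellites: SAT-D1, SAT-D2. Among those, SAT-D2 has the highest throughput (Mbps) (≈ 900).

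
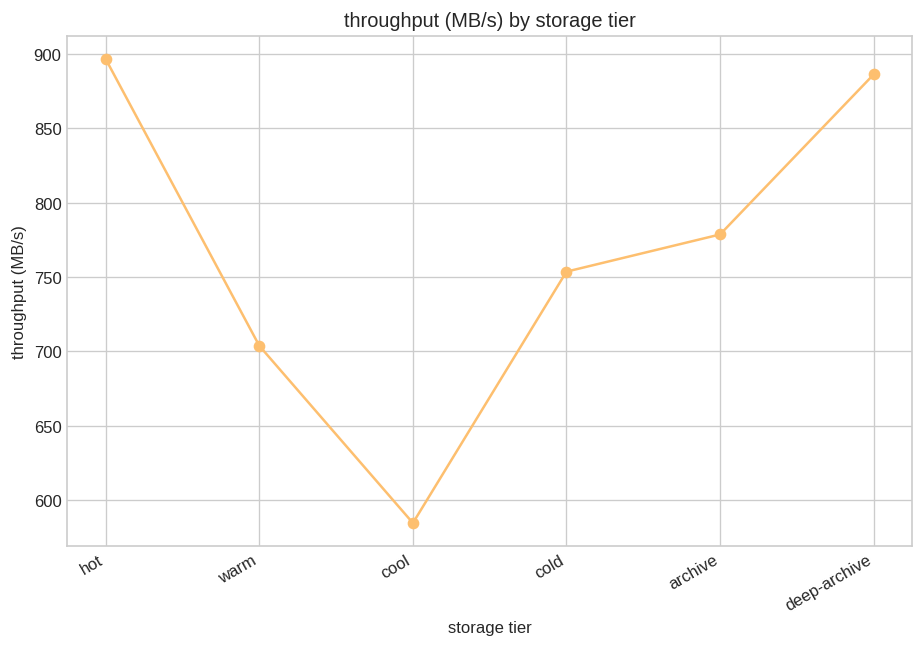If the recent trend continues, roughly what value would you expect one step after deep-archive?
Last three: 750, 800, 900 → slope ≈ 75/step → next ≈ 975.

≈ 975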